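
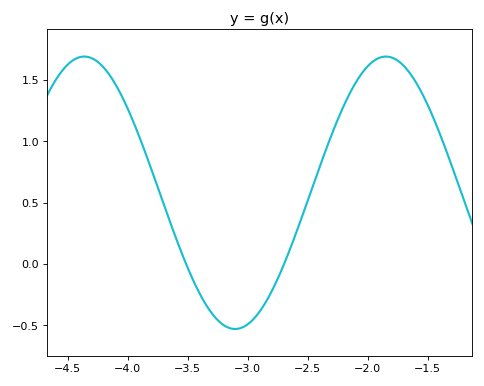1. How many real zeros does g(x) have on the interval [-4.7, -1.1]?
2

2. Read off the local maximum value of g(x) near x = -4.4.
1.7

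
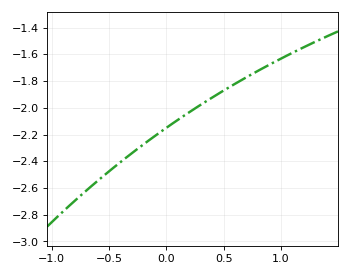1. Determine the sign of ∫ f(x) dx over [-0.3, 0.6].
negative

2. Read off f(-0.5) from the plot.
-2.48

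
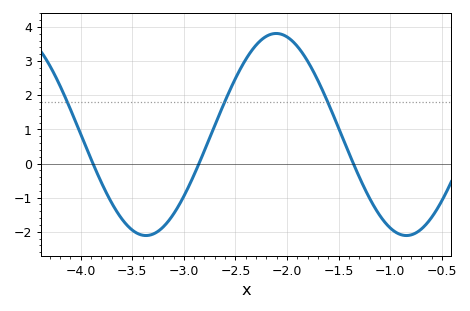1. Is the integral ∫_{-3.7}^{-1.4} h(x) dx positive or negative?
positive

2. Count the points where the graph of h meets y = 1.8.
3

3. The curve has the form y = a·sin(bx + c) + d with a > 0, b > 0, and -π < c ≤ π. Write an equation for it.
y = 2.96sin(2.5x + 0.53) + 0.85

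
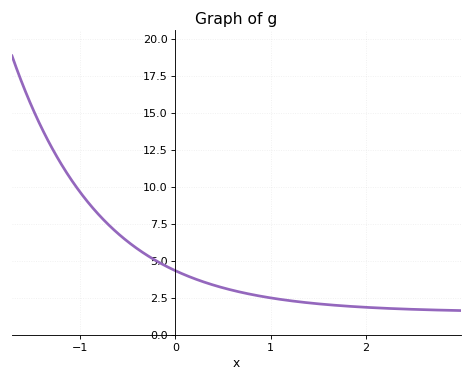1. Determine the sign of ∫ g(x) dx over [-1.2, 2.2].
positive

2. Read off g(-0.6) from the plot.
6.8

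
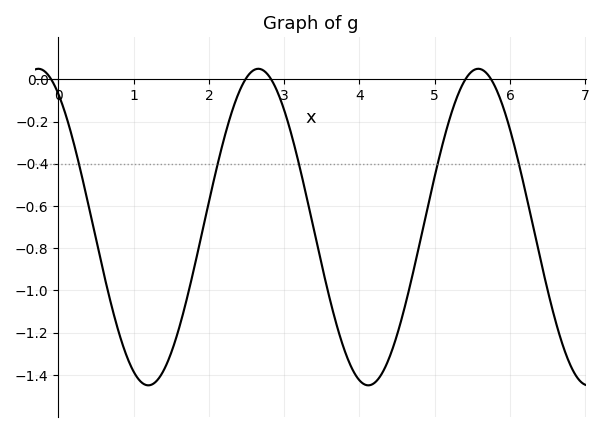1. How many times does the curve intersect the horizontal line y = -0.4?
5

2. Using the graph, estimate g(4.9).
-0.617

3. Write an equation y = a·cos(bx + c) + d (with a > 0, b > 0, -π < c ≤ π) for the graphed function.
y = 0.75cos(2.15x + 0.572) - 0.7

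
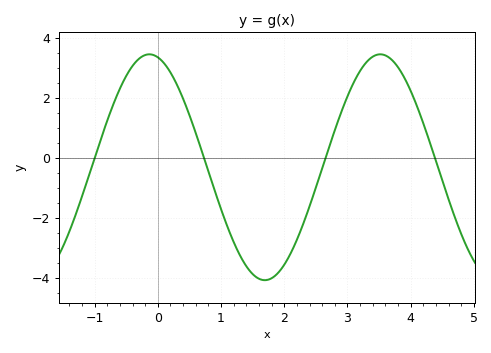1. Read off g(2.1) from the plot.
-3.2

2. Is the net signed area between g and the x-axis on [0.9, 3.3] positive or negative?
negative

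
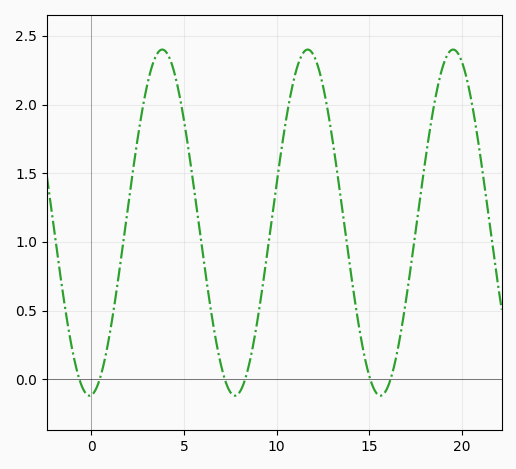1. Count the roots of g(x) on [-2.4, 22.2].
6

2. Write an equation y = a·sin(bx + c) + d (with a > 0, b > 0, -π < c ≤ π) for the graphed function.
y = 1.26sin(0.8x - 1.5) + 1.14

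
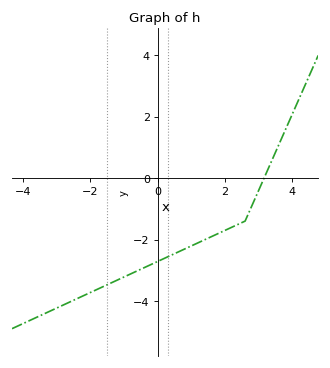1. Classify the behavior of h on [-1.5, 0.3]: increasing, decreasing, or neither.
increasing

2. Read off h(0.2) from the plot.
-2.61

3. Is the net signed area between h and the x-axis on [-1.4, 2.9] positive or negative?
negative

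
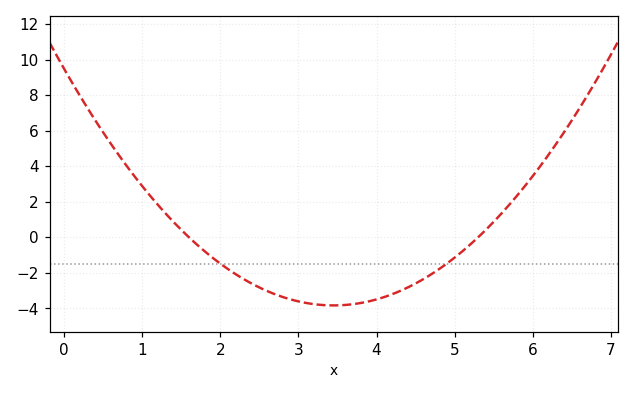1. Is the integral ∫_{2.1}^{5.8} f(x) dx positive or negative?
negative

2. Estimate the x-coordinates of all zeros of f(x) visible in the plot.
1.6, 5.3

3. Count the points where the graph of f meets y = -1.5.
2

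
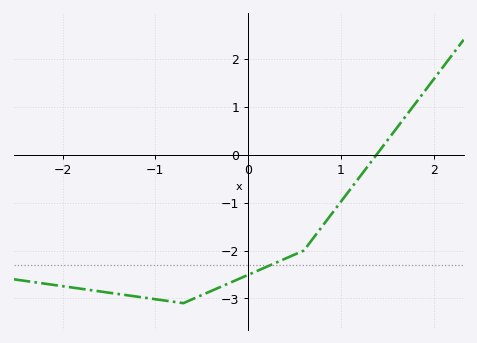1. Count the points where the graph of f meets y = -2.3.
1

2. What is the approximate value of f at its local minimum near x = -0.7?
-3.1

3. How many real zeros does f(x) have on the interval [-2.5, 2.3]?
1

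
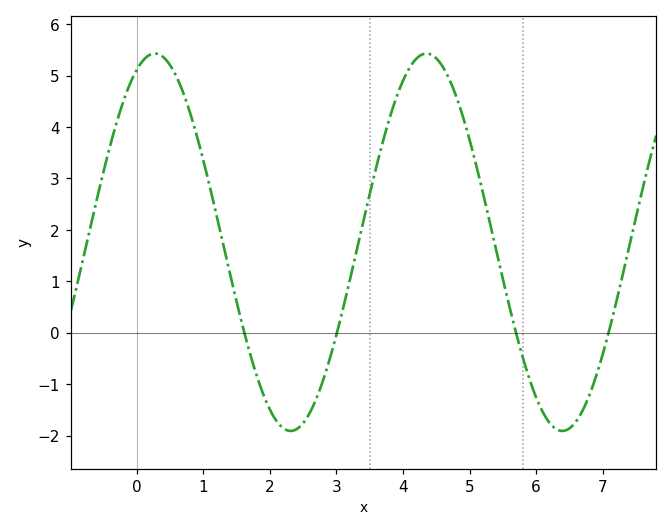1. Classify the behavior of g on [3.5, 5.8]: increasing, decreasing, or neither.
neither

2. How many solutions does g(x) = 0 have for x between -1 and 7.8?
4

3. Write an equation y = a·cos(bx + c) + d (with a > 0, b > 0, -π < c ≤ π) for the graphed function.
y = 3.67cos(1.54x - 0.422) + 1.76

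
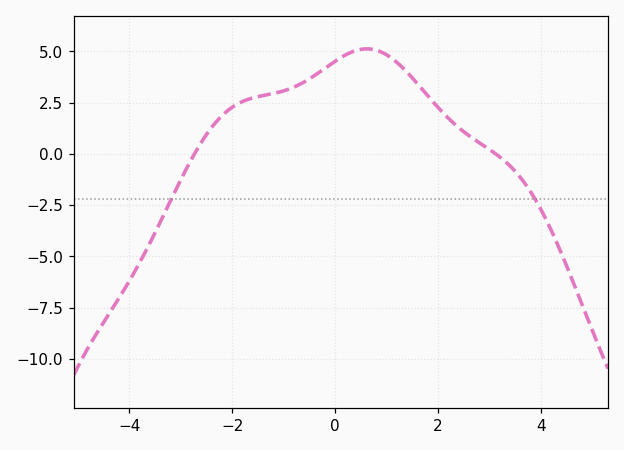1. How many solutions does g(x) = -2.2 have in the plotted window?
2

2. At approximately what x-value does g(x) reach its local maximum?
0.6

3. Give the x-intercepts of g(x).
-2.8, 3.2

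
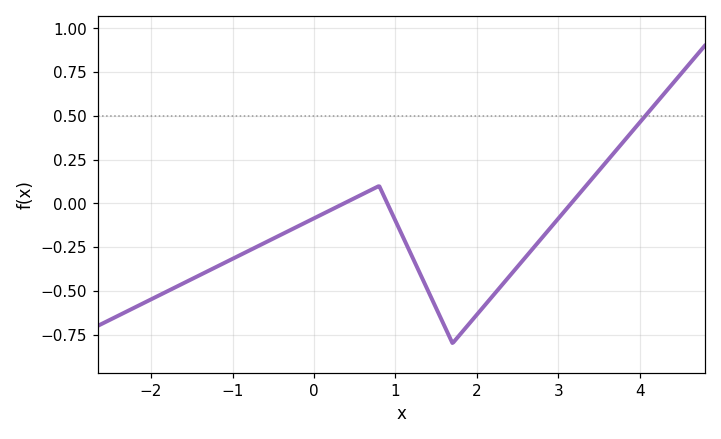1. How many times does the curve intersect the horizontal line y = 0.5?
1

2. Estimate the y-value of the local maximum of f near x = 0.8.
0.1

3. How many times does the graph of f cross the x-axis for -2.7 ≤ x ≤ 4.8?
3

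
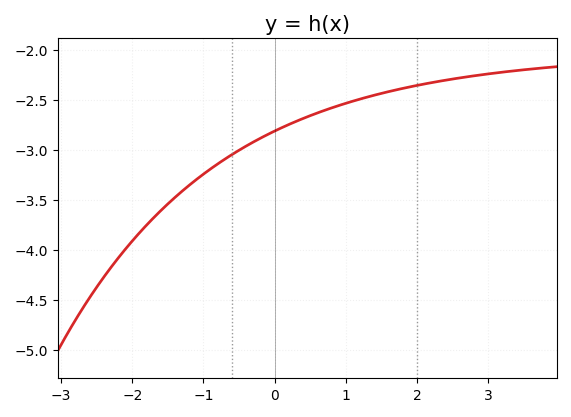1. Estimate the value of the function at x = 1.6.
-2.4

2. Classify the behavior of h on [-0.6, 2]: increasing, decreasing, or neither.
increasing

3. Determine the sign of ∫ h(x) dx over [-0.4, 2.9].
negative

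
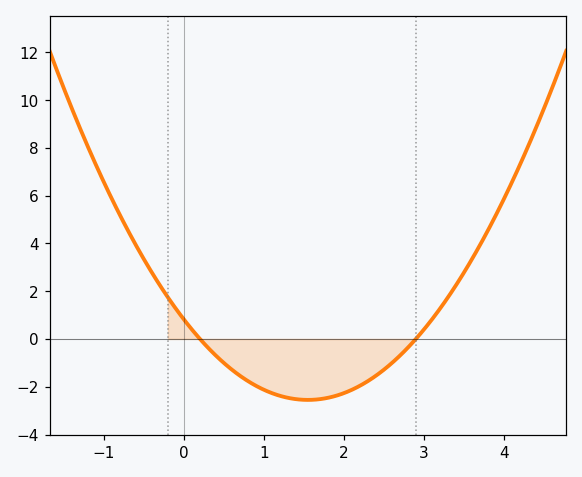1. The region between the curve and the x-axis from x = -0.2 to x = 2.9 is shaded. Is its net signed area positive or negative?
negative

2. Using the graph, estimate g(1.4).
-2.6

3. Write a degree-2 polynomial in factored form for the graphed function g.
y = 1.4(x - 0.2)(x - 2.9)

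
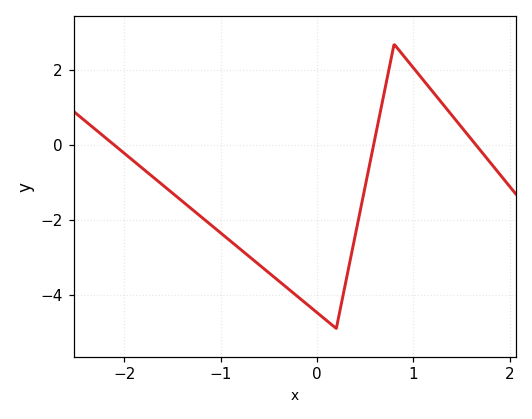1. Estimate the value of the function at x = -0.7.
-2.99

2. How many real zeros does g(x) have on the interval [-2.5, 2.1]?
3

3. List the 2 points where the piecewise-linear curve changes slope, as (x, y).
(0.2, -4.9); (0.8, 2.7)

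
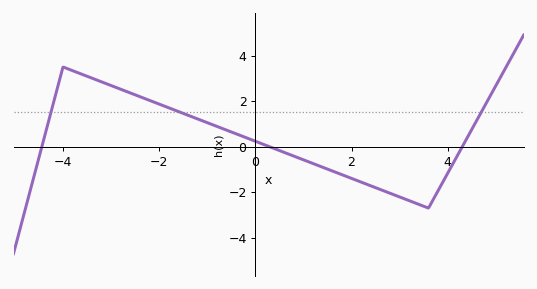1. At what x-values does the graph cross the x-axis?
-4.4, 0.2, 4.4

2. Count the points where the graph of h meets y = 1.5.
3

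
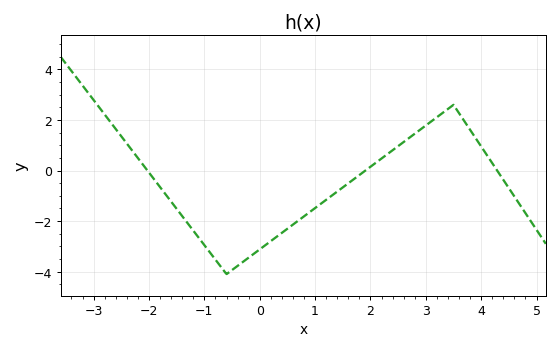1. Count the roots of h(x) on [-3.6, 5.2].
3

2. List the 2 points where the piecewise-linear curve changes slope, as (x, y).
(-0.6, -4.1); (3.5, 2.6)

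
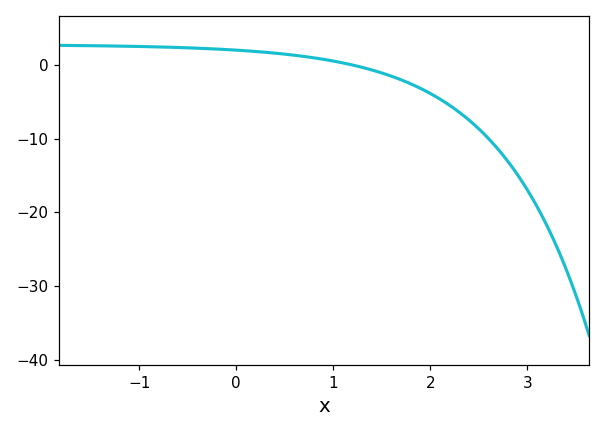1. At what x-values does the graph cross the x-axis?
1.19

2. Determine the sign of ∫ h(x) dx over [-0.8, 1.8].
positive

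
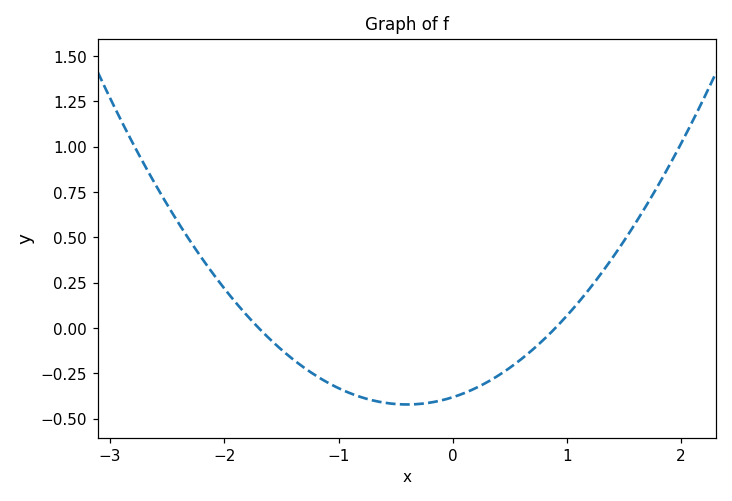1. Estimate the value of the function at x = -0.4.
-0.4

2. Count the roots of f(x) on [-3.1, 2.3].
2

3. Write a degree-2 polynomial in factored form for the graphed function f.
y = 0.25(x + 1.7)(x - 0.9)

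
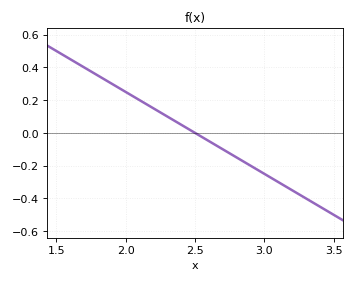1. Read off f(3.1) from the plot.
-0.3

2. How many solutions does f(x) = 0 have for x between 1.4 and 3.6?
1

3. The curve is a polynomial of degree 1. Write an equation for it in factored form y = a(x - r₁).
y = -0.5(x - 2.5)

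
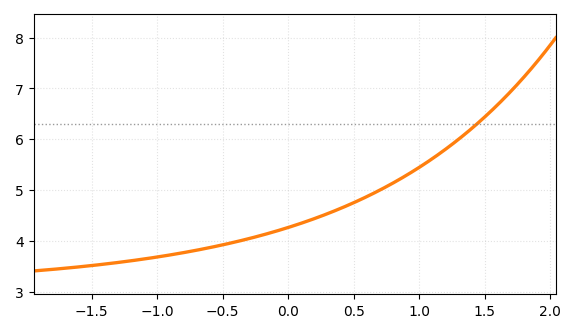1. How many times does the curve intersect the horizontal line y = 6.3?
1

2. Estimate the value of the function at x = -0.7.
3.8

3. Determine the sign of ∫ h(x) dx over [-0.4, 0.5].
positive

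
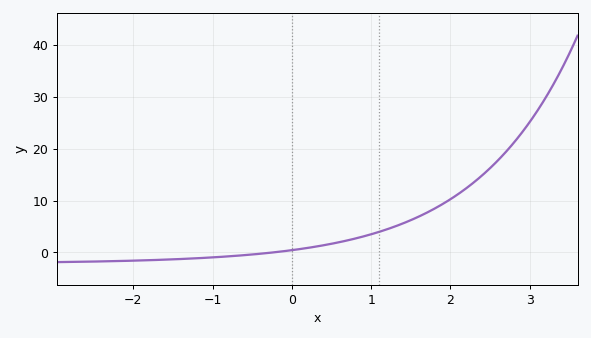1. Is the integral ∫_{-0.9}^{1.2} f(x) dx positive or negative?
positive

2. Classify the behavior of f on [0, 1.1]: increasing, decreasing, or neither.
increasing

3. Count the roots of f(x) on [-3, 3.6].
1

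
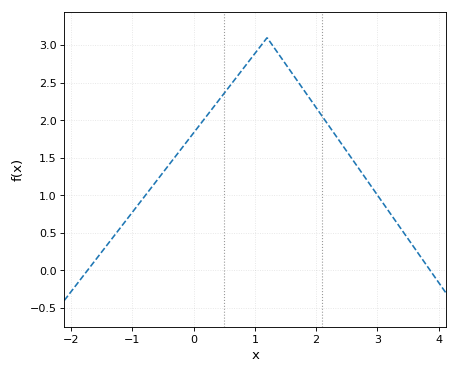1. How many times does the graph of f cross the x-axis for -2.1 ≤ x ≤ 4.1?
2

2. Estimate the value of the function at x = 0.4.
2.25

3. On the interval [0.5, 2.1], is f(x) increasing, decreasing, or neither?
neither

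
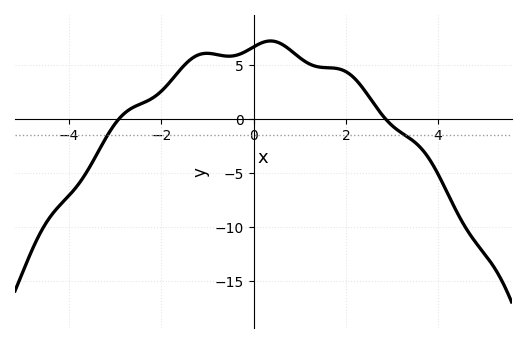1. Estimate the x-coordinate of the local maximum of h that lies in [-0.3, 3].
0.365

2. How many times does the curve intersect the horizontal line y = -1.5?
2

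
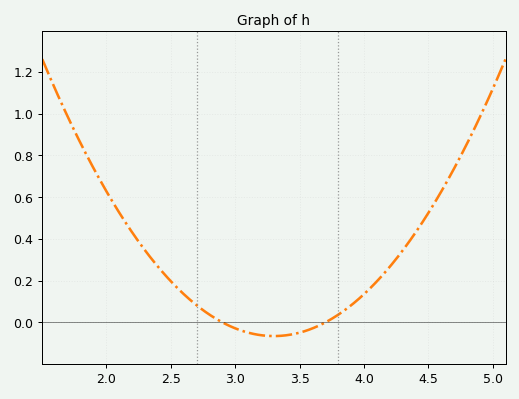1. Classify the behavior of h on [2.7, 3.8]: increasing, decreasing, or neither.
neither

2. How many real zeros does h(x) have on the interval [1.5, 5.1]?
2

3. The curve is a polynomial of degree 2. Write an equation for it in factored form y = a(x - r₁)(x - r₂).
y = 0.41(x - 2.9)(x - 3.7)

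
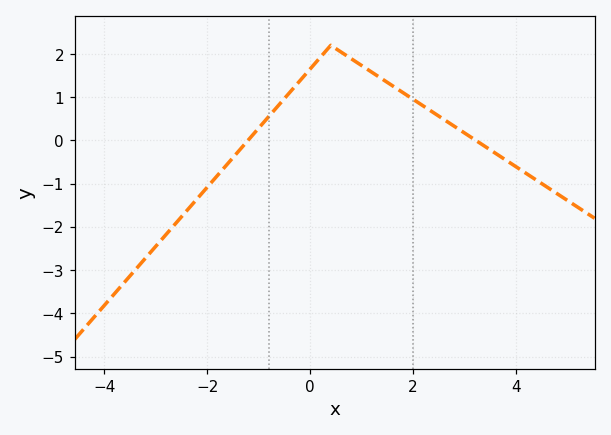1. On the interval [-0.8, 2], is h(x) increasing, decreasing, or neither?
neither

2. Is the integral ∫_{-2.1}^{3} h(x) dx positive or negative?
positive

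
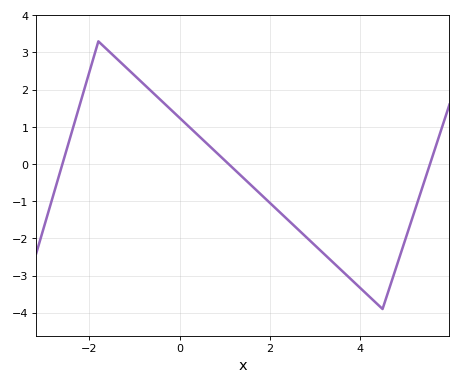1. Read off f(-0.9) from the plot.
2.3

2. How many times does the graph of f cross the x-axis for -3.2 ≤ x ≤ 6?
3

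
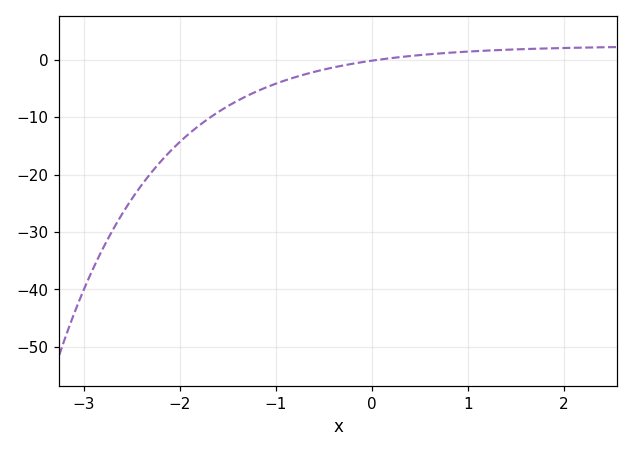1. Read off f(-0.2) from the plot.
-0.674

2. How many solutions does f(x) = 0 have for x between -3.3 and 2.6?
1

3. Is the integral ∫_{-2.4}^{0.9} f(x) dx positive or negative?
negative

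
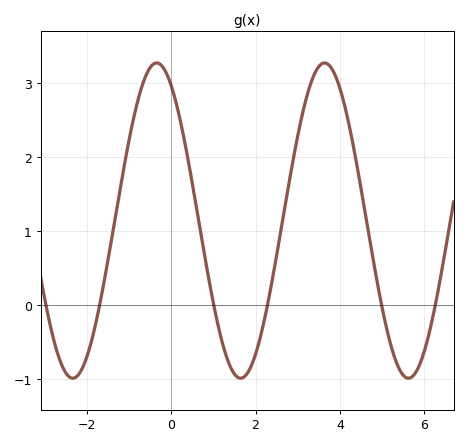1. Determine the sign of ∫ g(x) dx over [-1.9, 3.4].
positive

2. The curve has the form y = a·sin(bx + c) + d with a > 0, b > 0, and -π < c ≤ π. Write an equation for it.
y = 2.13sin(1.6x + 2.1) + 1.14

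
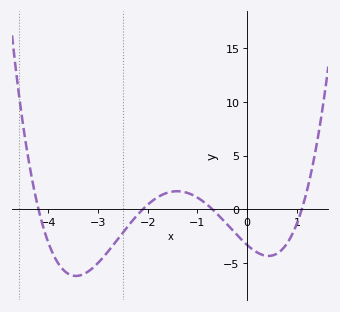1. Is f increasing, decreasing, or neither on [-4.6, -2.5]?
neither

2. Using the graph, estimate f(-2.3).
-1.01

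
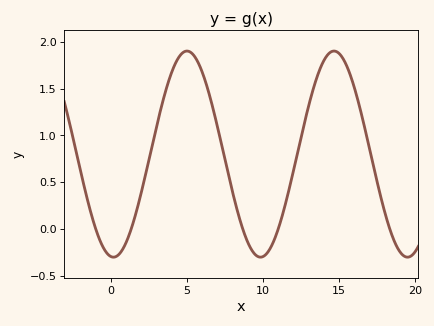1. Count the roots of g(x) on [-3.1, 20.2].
5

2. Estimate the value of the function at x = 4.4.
1.8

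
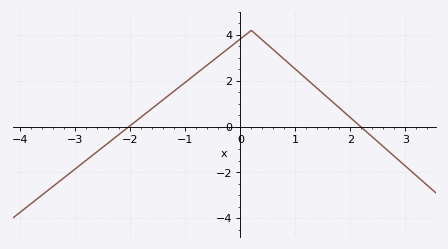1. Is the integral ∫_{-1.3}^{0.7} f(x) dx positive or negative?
positive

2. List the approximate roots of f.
-2.02, 2.19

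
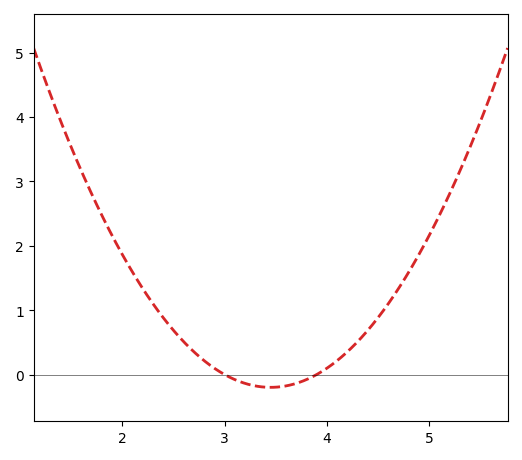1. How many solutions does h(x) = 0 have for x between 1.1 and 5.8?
2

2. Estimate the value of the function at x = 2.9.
0.1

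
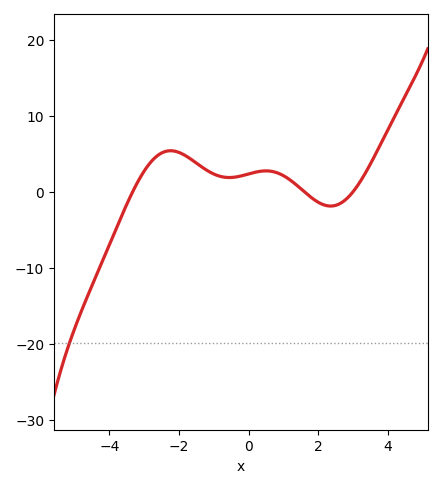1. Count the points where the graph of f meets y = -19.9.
1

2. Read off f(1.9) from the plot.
-1.06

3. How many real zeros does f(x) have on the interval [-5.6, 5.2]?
3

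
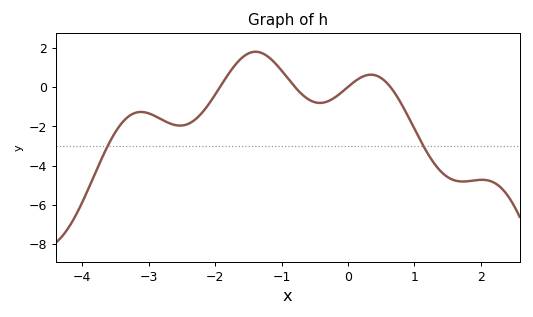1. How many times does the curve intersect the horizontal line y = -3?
2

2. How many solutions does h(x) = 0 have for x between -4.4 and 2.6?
4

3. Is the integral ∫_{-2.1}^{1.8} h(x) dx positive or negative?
negative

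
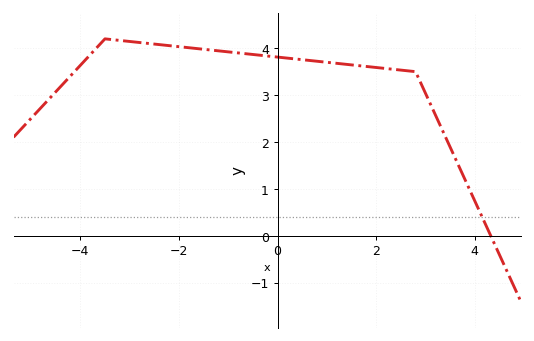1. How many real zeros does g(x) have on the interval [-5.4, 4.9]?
1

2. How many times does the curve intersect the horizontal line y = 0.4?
1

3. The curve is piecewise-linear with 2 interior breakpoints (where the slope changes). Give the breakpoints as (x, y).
(-3.5, 4.2); (2.8, 3.5)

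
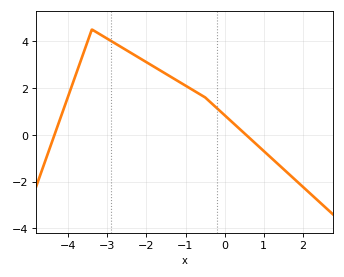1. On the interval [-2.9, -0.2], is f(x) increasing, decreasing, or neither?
decreasing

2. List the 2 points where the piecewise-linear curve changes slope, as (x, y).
(-3.4, 4.5); (-0.5, 1.6)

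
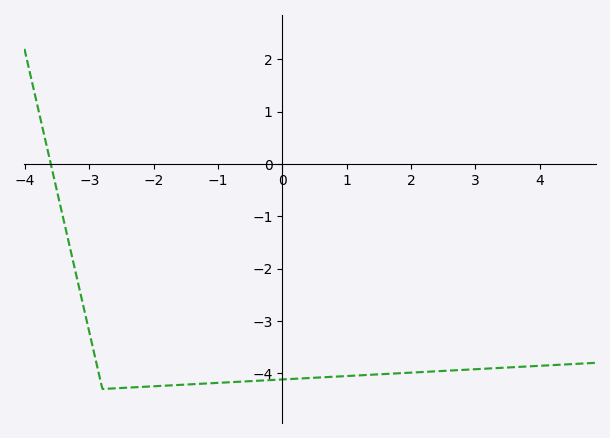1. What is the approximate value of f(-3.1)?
-2.69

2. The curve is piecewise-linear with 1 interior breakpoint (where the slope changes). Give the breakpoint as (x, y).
(-2.8, -4.3)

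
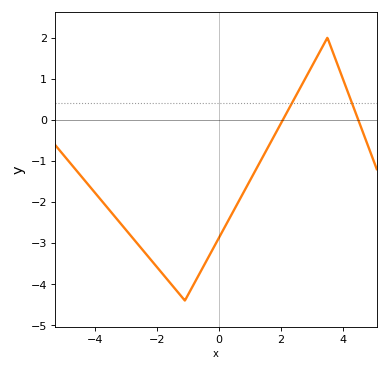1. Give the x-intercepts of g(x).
2, 4.4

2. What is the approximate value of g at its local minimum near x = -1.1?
-4.4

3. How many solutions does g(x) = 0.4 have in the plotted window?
2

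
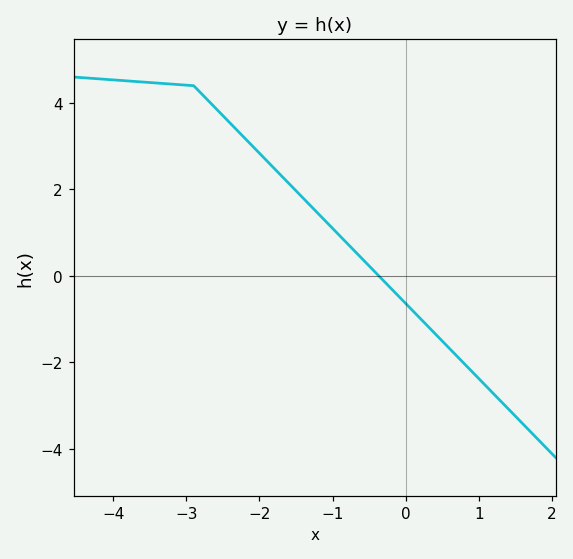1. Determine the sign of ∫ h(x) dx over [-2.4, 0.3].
positive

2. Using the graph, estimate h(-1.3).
1.6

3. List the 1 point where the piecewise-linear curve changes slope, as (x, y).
(-2.9, 4.4)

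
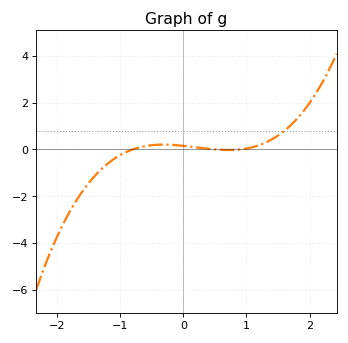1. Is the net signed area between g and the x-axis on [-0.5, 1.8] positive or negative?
positive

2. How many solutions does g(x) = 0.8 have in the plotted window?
1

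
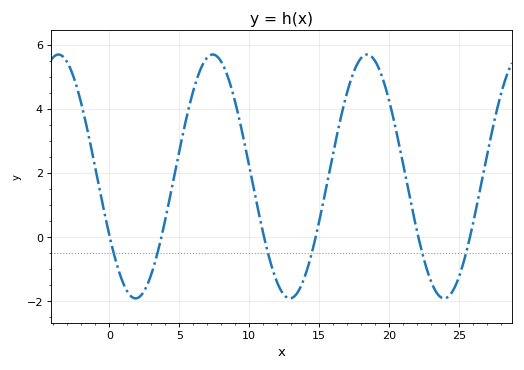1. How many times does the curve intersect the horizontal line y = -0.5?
6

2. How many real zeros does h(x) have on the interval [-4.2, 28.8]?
6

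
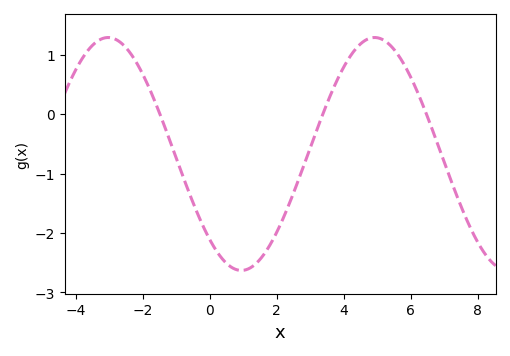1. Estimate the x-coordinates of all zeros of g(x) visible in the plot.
-1.48, 3.38, 6.47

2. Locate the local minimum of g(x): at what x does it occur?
0.951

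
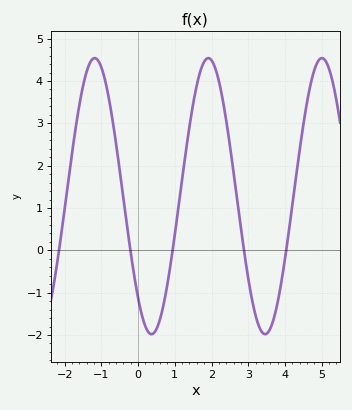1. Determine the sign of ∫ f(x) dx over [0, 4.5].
positive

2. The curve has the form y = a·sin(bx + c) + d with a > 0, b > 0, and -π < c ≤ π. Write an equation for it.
y = 3.26sin(2x - 2.3) + 1.28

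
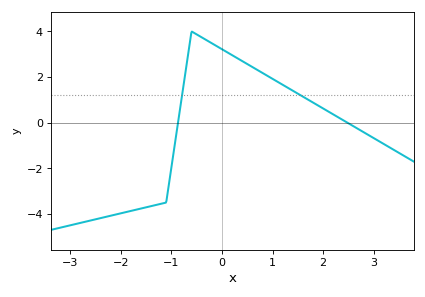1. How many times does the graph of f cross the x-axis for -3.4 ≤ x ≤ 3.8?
2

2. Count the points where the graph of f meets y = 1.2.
2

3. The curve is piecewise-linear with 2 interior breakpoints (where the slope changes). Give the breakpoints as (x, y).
(-1.1, -3.5); (-0.6, 4)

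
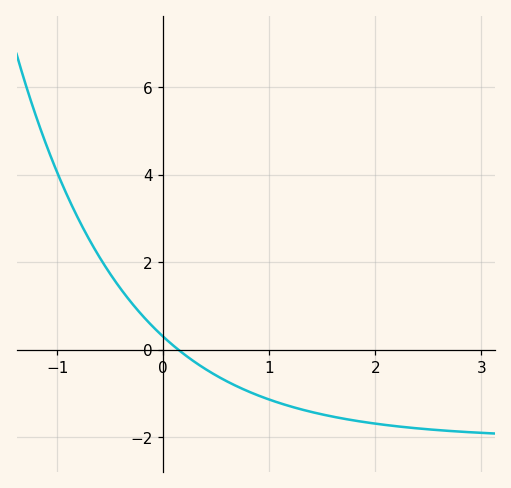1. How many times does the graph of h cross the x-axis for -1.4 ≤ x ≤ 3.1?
1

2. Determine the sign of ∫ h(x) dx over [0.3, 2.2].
negative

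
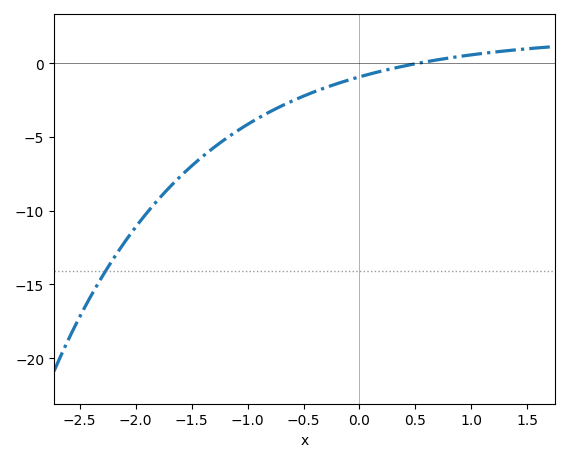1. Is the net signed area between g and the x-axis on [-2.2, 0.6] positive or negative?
negative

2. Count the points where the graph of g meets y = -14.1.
1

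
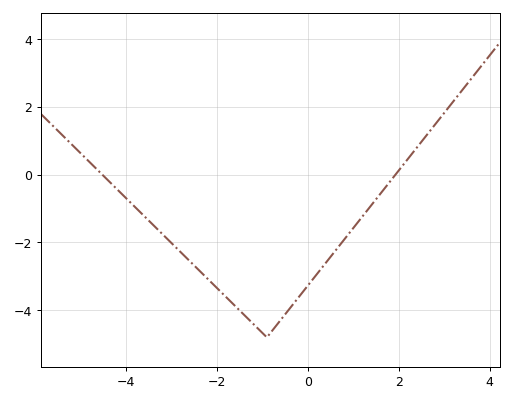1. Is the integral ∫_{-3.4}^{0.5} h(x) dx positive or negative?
negative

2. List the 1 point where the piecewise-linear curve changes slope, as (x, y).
(-0.9, -4.8)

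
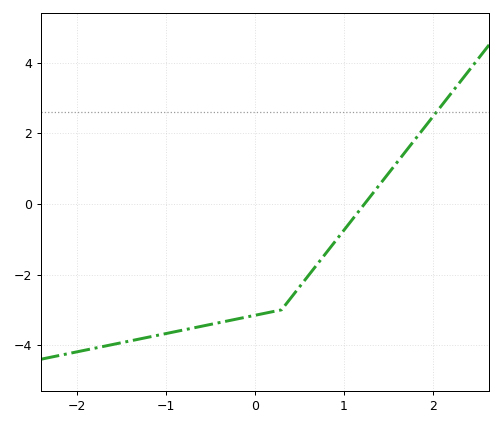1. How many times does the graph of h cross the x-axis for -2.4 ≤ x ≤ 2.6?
1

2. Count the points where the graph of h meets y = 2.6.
1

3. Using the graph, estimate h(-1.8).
-4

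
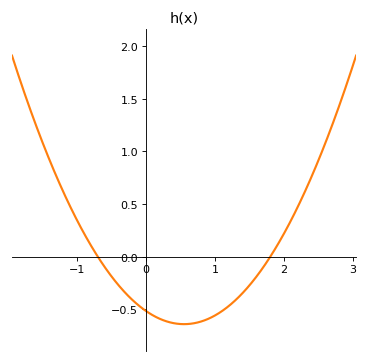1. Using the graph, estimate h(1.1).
-0.517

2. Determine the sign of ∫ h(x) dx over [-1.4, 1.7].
negative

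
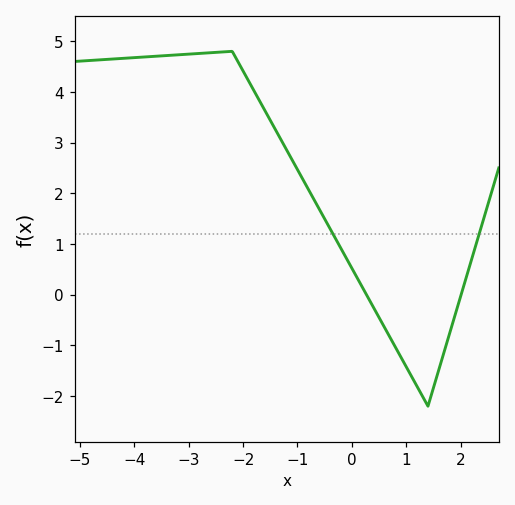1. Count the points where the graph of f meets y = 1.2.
2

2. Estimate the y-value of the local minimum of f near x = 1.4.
-2.2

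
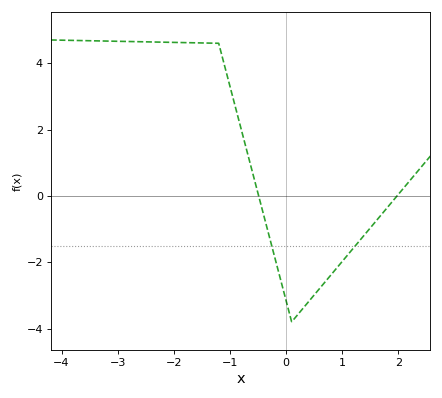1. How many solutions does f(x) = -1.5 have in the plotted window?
2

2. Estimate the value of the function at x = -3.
4.66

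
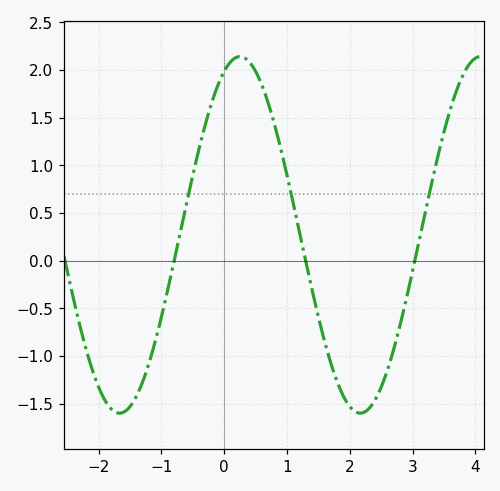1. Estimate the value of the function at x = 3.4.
1.09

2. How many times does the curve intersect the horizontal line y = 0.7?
3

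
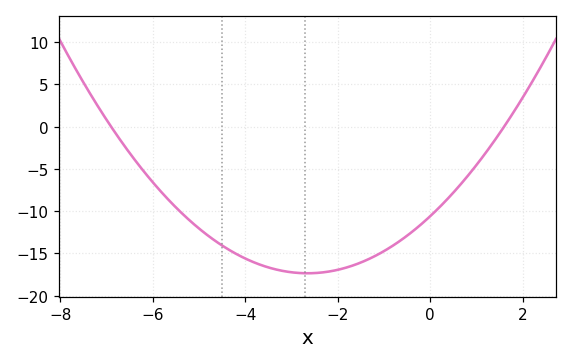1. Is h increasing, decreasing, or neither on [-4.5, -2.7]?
decreasing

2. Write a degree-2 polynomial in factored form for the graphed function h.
y = 0.96(x + 6.9)(x - 1.6)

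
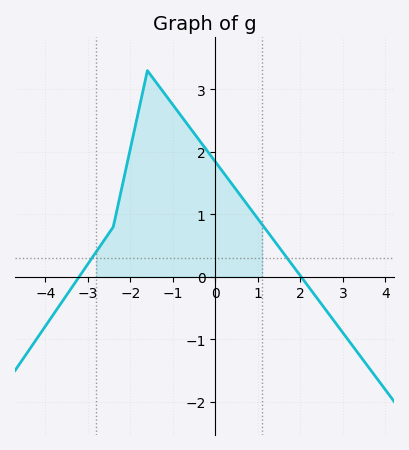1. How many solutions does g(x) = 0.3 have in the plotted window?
2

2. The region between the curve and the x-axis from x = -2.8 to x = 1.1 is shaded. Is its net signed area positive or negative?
positive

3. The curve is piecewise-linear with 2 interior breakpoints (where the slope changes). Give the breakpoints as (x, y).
(-2.4, 0.8); (-1.6, 3.3)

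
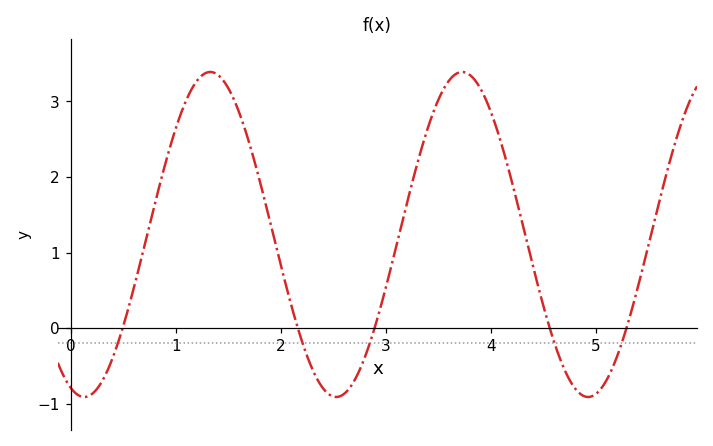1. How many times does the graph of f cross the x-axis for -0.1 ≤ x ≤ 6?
5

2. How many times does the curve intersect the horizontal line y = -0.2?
5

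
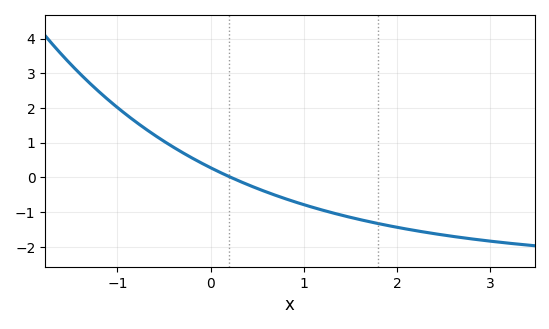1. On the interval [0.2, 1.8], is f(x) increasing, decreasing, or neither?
decreasing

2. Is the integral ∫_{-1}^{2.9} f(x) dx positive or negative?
negative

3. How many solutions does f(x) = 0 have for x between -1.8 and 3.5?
1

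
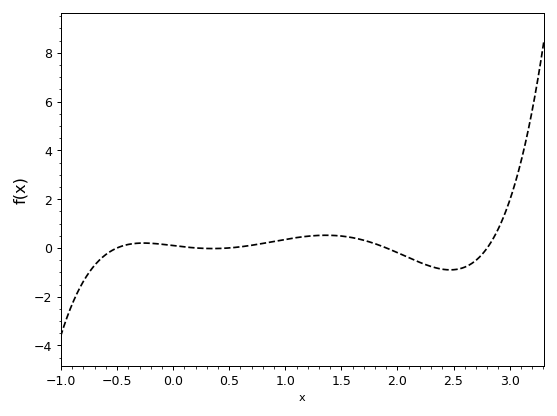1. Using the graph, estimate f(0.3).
0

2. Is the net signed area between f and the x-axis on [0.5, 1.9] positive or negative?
positive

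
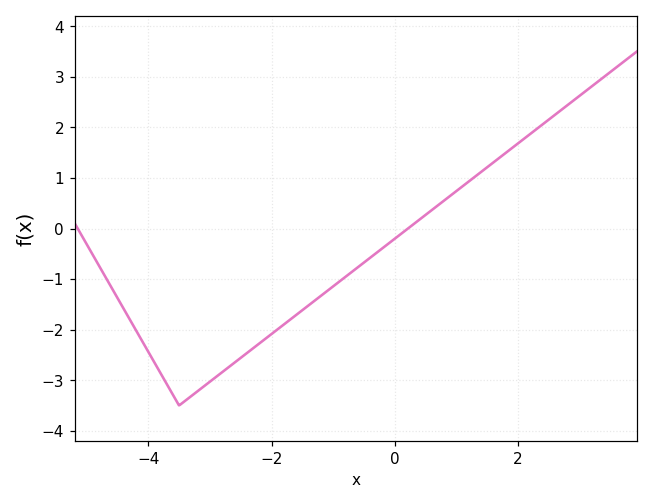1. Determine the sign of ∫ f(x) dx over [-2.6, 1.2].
negative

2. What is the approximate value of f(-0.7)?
-0.861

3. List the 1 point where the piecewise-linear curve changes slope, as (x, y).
(-3.5, -3.5)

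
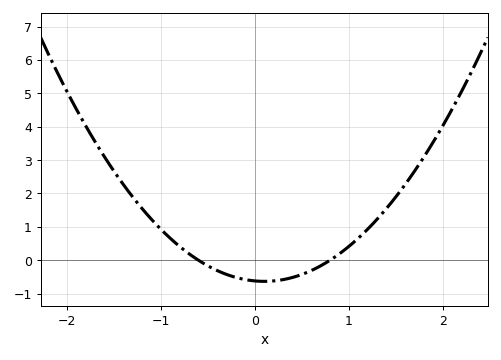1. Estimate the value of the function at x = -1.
0.9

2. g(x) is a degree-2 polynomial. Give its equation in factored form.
y = 1.29(x + 0.6)(x - 0.8)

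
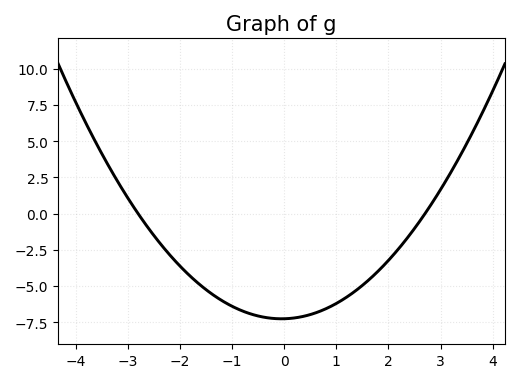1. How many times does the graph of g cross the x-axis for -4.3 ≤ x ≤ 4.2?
2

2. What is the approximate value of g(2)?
-3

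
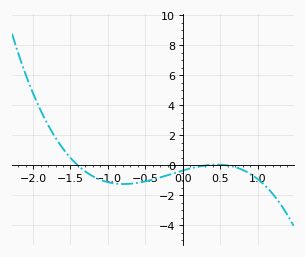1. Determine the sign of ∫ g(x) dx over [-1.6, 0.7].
negative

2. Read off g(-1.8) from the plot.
2.7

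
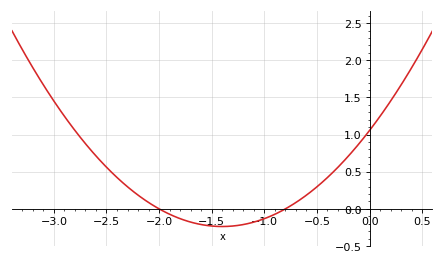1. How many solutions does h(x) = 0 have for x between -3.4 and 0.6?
2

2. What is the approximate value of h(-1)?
-0.132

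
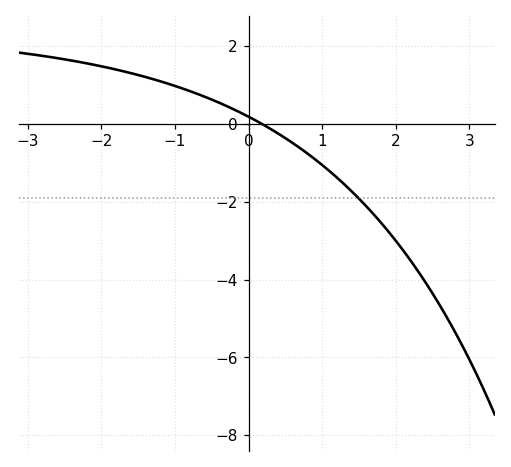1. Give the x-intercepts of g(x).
0.176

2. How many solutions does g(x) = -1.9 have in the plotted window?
1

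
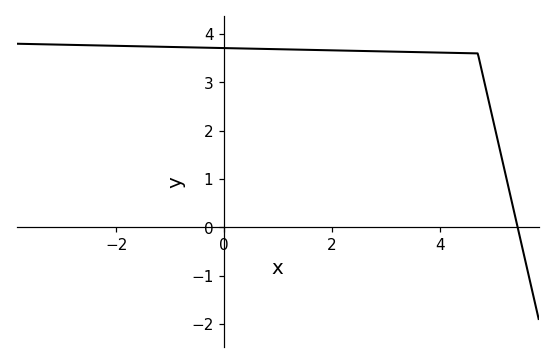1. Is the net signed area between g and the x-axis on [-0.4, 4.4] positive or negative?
positive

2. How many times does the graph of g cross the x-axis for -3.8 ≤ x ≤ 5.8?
1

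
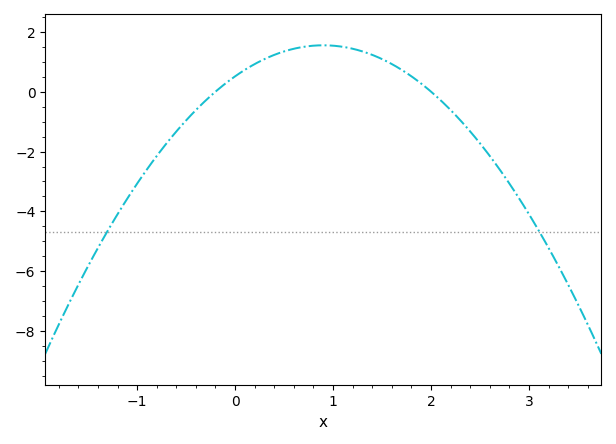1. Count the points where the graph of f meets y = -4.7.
2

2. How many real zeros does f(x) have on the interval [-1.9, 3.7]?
2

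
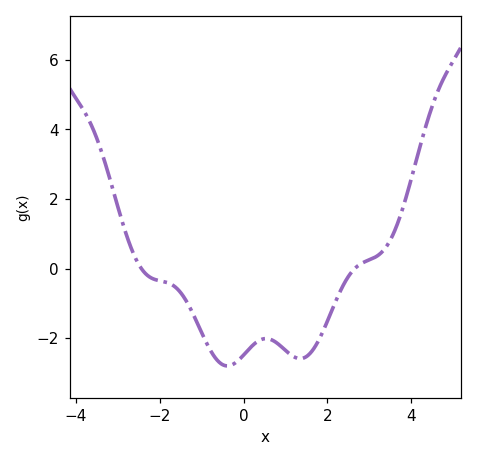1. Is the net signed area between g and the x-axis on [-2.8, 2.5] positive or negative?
negative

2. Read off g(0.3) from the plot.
-2.13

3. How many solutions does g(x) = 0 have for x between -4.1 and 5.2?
2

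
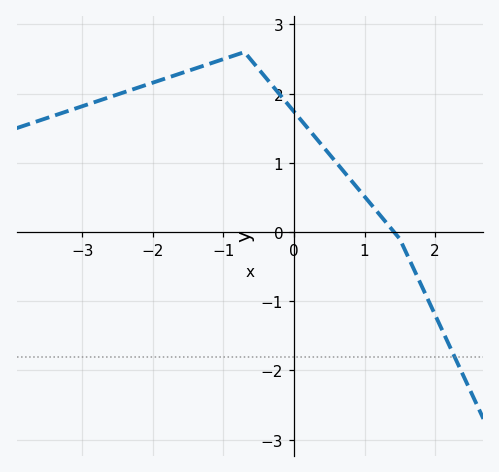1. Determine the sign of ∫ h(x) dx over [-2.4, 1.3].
positive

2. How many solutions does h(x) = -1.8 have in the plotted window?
1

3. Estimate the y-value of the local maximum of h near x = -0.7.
2.6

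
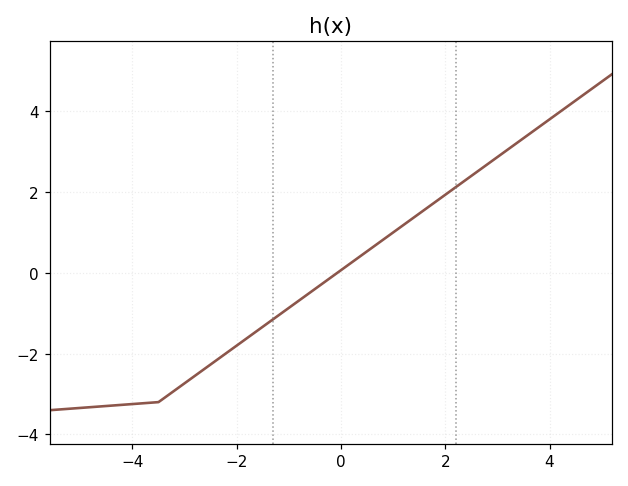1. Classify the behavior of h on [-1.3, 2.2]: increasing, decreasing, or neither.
increasing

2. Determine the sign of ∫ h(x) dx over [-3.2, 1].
negative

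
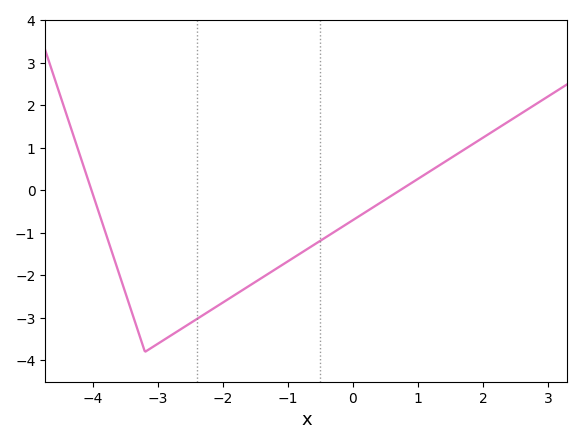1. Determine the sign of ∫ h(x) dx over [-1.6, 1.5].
negative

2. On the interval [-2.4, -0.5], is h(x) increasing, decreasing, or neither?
increasing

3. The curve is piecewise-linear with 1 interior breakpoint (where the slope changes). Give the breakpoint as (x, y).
(-3.2, -3.8)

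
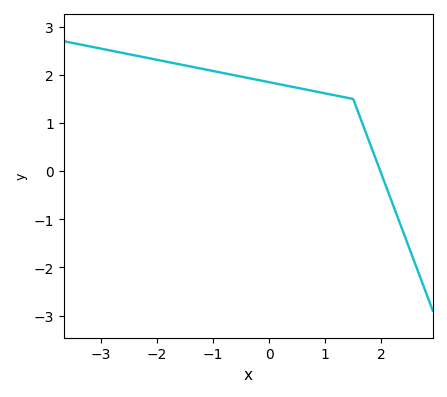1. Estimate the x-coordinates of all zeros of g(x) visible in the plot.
2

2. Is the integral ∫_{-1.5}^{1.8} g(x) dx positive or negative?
positive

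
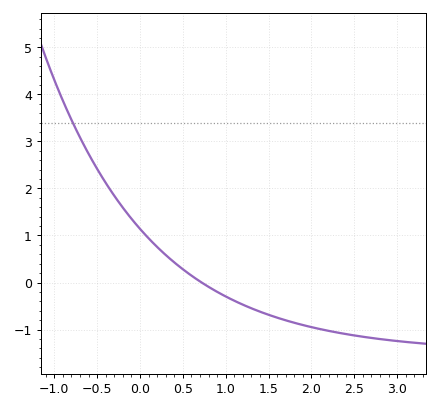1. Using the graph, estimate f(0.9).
-0.198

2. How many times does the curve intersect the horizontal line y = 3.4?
1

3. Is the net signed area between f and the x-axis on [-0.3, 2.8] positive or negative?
negative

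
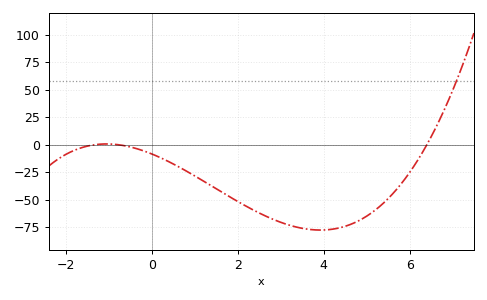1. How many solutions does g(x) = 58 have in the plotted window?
1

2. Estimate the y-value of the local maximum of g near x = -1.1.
0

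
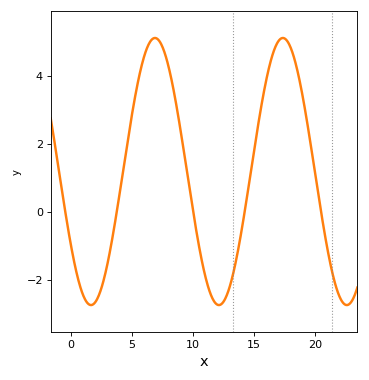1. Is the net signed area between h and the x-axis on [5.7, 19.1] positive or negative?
positive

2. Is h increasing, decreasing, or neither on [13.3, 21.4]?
neither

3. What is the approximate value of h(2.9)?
-1.69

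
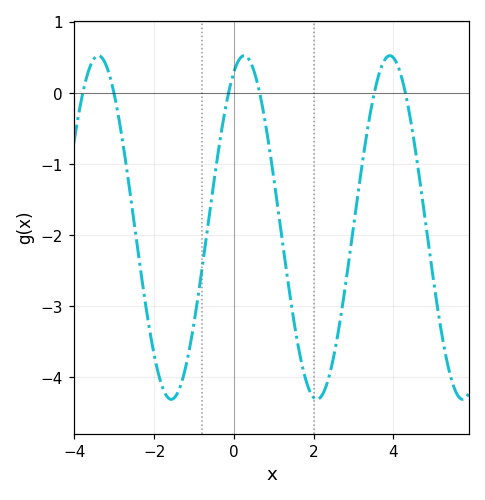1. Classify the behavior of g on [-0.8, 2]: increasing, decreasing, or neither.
neither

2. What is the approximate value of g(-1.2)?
-3.8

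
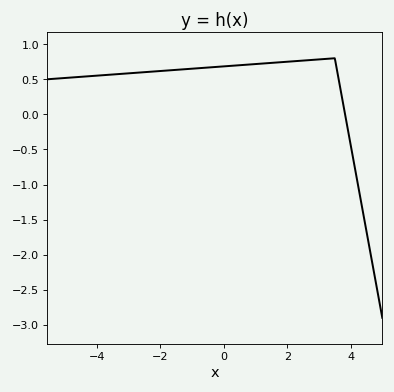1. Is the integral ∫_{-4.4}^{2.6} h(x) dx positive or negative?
positive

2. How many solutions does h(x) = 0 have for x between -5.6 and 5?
1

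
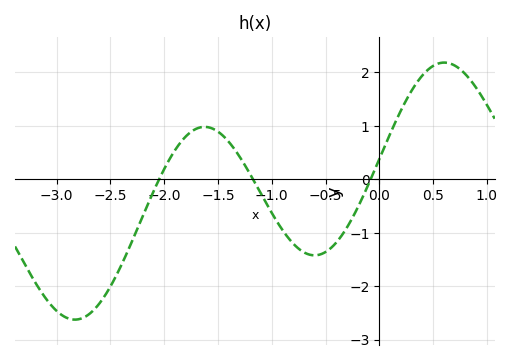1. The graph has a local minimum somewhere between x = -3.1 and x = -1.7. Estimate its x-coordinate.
-2.83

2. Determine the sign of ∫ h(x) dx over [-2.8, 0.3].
negative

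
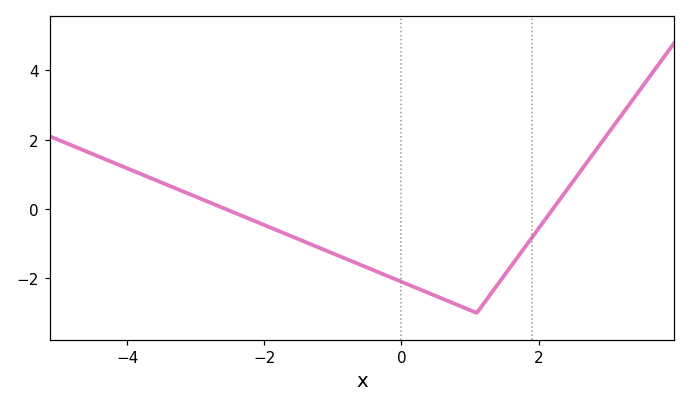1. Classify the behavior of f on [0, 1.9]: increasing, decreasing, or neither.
neither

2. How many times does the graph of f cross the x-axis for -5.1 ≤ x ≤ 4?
2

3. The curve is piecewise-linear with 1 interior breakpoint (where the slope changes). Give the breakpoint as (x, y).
(1.1, -3)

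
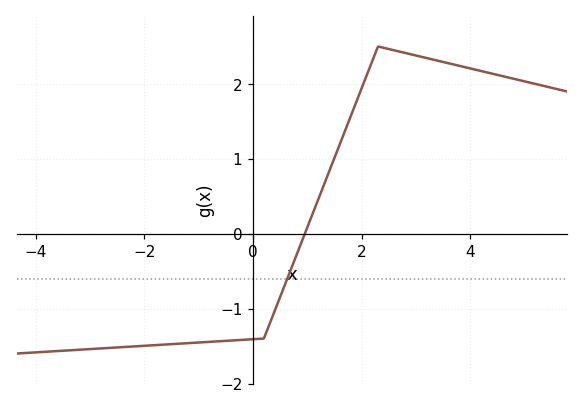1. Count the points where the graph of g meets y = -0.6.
1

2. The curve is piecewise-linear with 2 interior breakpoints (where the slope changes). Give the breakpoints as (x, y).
(0.2, -1.4); (2.3, 2.5)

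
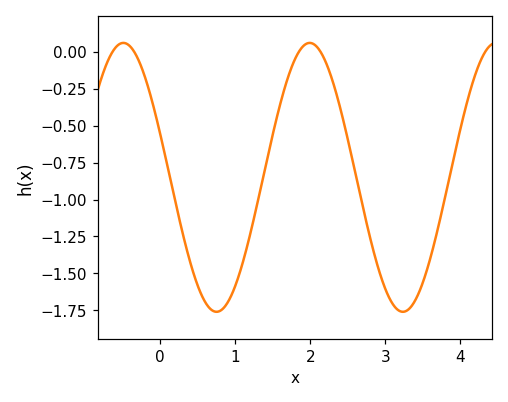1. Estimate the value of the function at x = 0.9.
-1.7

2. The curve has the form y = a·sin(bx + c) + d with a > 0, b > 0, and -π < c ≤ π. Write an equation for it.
y = 0.91sin(2.5x + 2.8) - 0.85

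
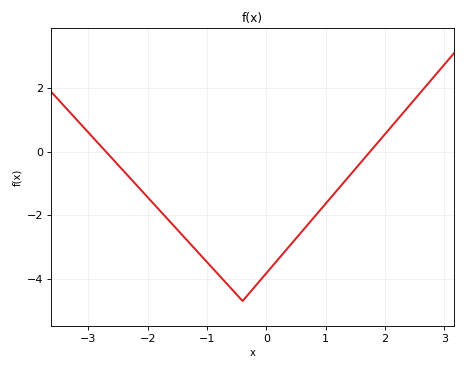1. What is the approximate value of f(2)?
0.55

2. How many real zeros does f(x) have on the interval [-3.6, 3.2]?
2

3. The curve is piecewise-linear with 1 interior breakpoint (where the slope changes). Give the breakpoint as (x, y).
(-0.4, -4.7)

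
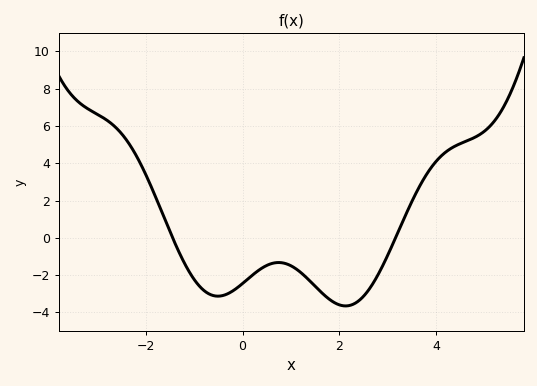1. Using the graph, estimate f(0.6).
-1.4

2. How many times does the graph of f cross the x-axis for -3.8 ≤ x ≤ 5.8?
2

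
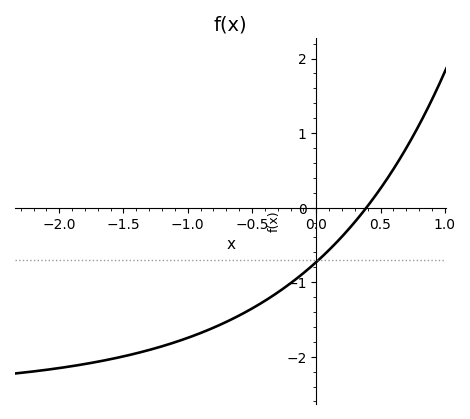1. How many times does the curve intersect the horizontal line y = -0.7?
1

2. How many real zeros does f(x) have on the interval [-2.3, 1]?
1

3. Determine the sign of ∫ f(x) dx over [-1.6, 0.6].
negative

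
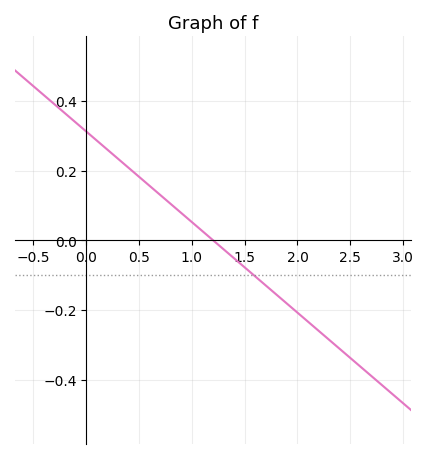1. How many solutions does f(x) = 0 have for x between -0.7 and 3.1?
1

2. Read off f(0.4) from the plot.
0.208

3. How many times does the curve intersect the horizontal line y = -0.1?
1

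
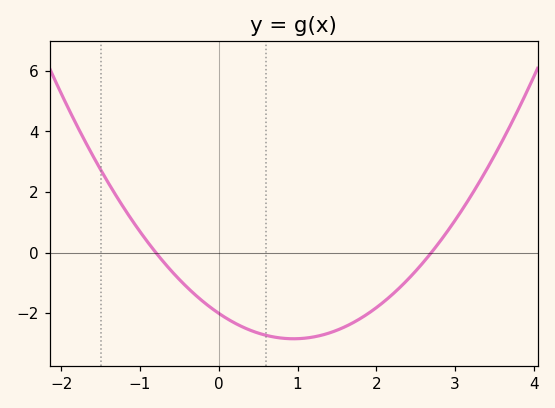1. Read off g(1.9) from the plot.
-2.01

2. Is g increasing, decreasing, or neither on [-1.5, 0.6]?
decreasing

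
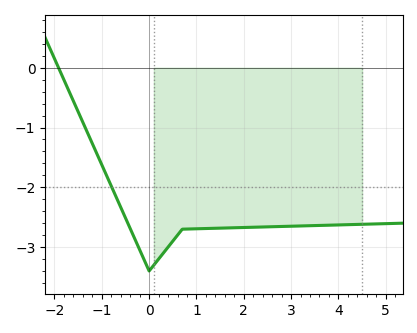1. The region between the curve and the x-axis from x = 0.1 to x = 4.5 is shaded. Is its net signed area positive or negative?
negative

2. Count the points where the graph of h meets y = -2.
1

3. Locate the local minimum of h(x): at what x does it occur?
0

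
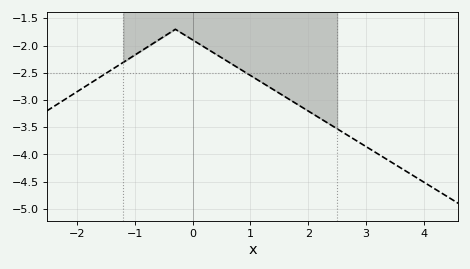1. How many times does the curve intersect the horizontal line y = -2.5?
2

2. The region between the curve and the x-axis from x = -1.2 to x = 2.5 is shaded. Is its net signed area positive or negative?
negative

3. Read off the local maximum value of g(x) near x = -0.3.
-1.7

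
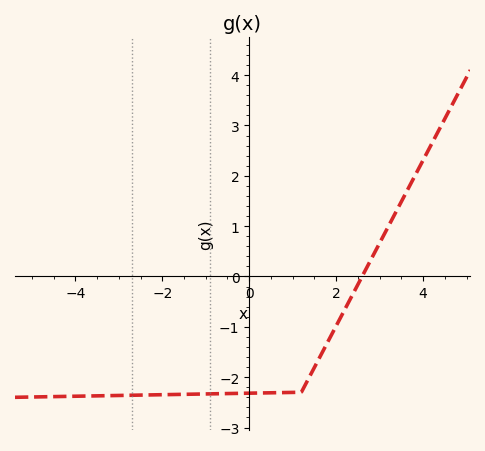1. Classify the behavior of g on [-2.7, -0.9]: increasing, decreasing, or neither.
increasing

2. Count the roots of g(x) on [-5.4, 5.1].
1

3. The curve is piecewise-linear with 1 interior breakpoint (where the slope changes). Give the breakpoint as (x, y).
(1.2, -2.3)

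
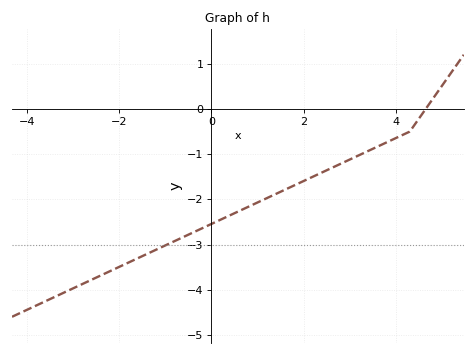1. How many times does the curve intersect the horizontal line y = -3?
1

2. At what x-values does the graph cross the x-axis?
4.64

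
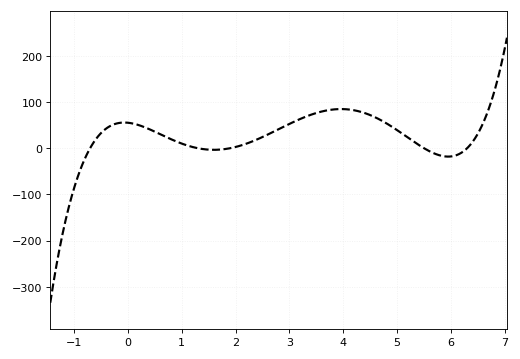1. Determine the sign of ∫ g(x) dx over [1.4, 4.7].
positive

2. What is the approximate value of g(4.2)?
82.1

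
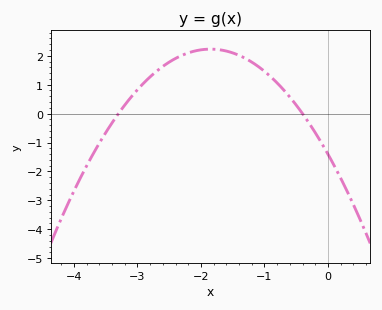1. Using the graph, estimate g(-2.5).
1.78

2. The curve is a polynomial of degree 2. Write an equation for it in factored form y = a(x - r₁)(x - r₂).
y = -1.06(x + 3.3)(x + 0.4)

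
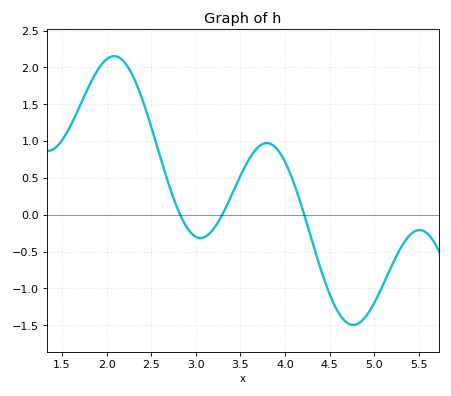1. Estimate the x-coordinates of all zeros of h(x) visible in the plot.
2.8, 3.3, 4.2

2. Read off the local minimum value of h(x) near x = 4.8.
-1.5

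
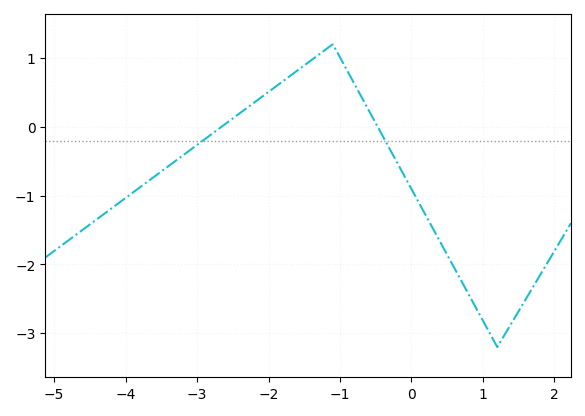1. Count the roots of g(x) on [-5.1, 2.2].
2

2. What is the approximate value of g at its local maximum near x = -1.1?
1.2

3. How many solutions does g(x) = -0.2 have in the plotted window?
2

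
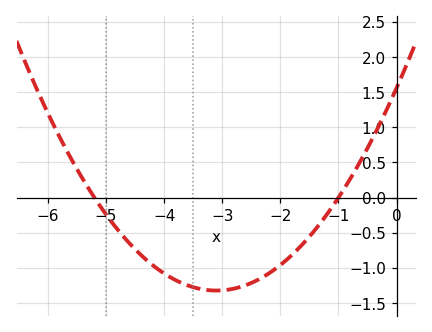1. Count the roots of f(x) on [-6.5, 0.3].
2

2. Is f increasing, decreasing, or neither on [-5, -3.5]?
decreasing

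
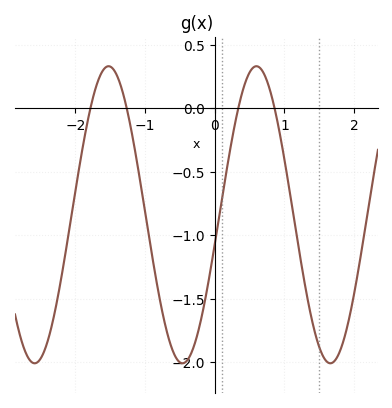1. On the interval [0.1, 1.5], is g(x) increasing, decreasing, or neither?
neither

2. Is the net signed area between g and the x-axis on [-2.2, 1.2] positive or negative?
negative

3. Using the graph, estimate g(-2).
-0.65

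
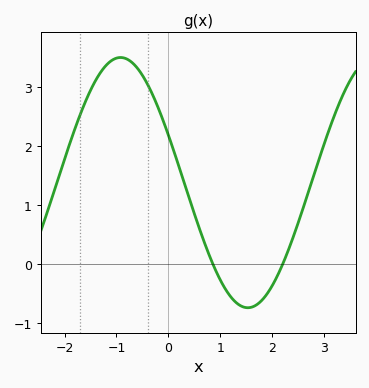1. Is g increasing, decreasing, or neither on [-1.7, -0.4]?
neither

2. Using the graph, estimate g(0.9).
-0.1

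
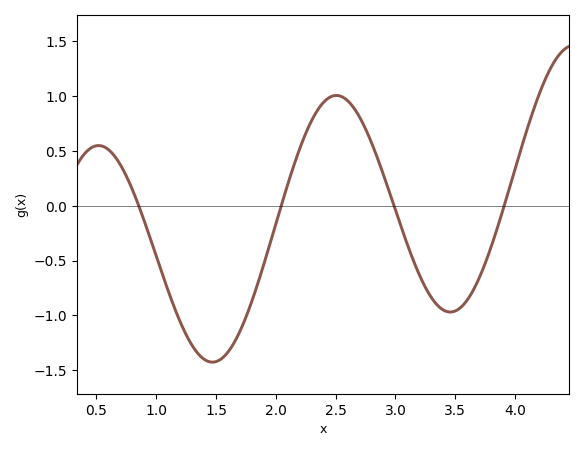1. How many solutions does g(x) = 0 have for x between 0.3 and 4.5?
4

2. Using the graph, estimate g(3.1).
-0.35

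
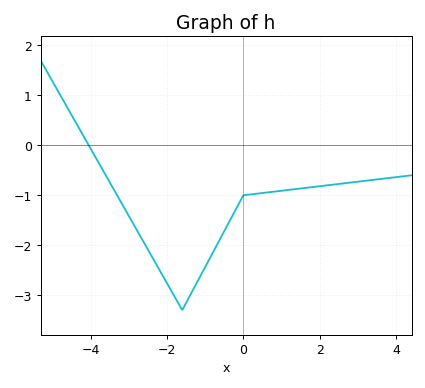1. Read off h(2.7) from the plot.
-0.755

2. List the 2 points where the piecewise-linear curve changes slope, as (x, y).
(-1.6, -3.3); (0, -1)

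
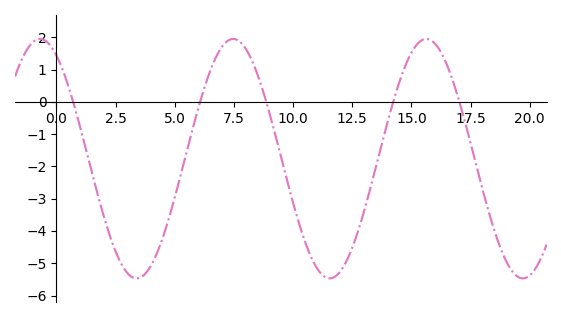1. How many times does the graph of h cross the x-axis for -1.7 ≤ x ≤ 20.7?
5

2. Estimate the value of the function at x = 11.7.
-5.45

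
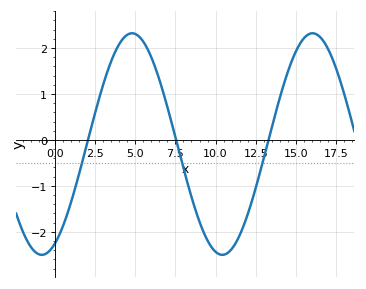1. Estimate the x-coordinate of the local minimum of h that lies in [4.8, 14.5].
10.4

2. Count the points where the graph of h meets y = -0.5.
3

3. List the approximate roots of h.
2.07, 7.54, 13.3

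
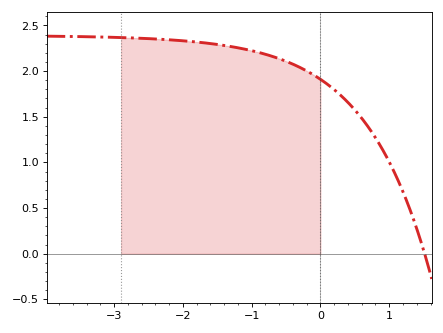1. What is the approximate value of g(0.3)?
1.73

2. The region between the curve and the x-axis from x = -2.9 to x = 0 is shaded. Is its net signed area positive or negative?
positive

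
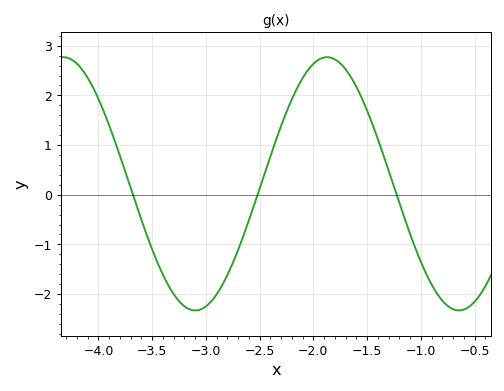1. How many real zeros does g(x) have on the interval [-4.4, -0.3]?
3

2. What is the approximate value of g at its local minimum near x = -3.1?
-2.3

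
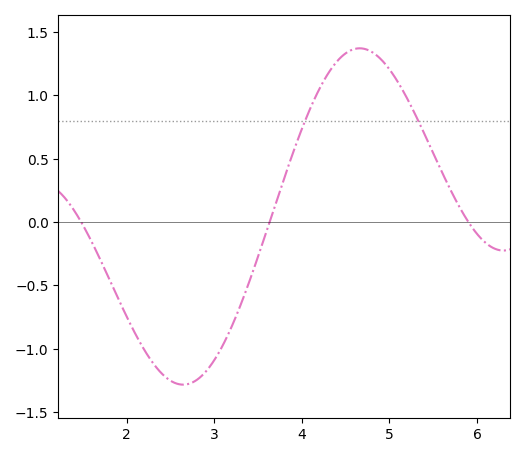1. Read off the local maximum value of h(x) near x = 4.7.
1.35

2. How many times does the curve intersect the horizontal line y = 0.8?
2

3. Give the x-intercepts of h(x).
1.5, 3.6, 5.9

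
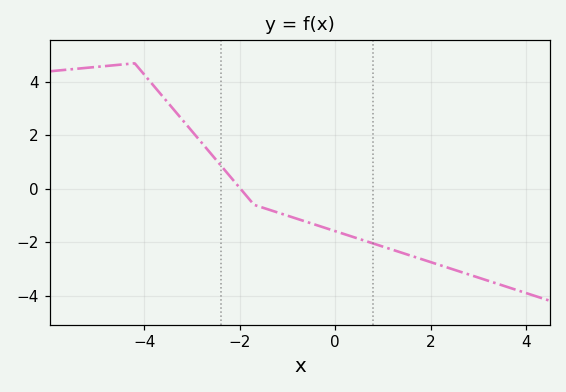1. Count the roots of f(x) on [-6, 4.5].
1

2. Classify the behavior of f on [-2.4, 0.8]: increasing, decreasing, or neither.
decreasing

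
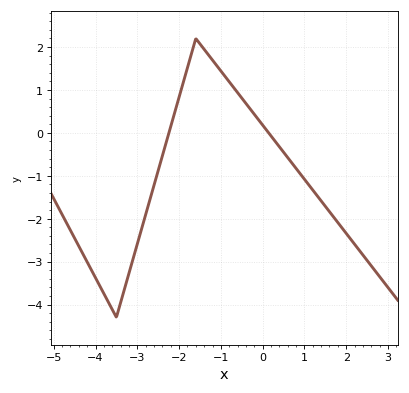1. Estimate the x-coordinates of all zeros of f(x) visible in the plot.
-2.2, 0.2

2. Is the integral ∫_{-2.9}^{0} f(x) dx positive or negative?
positive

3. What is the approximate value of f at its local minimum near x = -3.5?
-4.3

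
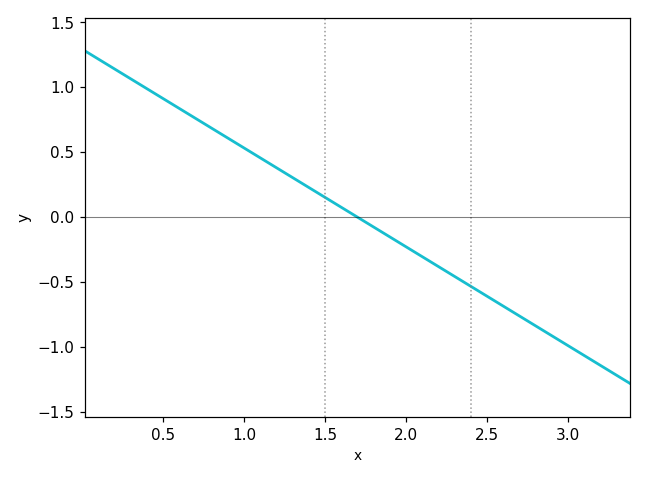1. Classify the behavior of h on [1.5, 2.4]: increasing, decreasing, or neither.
decreasing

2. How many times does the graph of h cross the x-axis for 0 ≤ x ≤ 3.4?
1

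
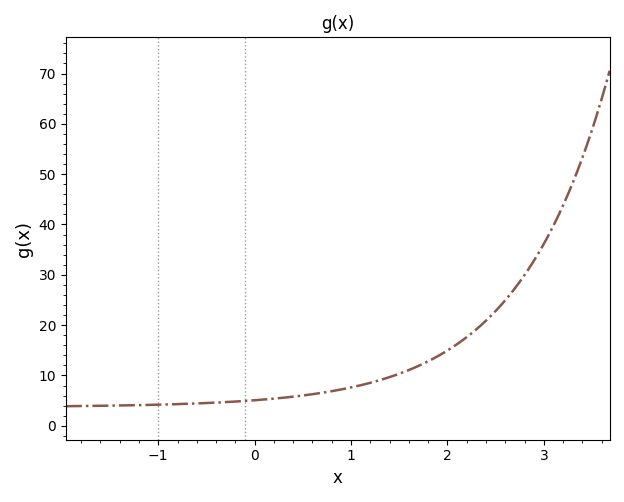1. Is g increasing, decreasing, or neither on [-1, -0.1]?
increasing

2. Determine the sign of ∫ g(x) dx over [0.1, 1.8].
positive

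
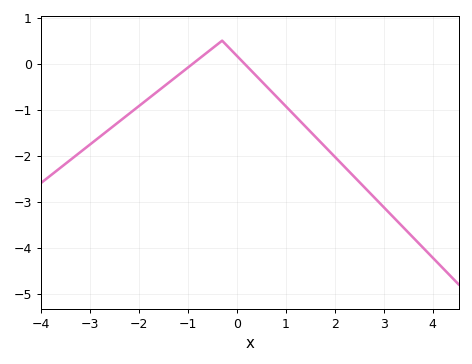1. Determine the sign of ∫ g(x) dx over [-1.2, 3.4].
negative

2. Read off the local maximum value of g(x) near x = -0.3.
0.5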